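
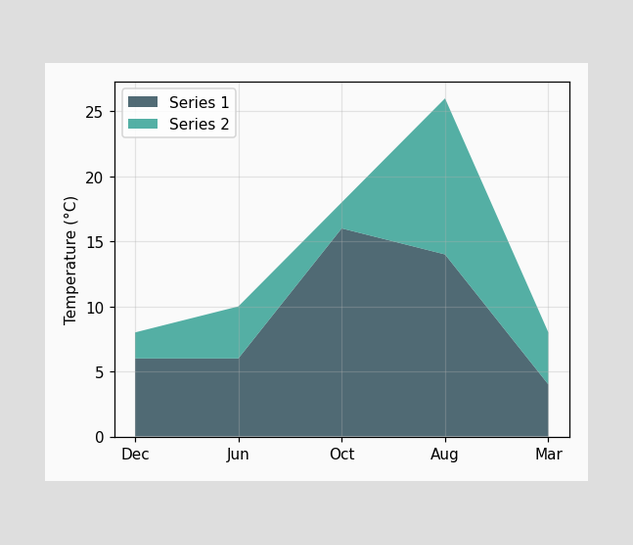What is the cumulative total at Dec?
8°C

The stacked total at Dec reaches 8°C.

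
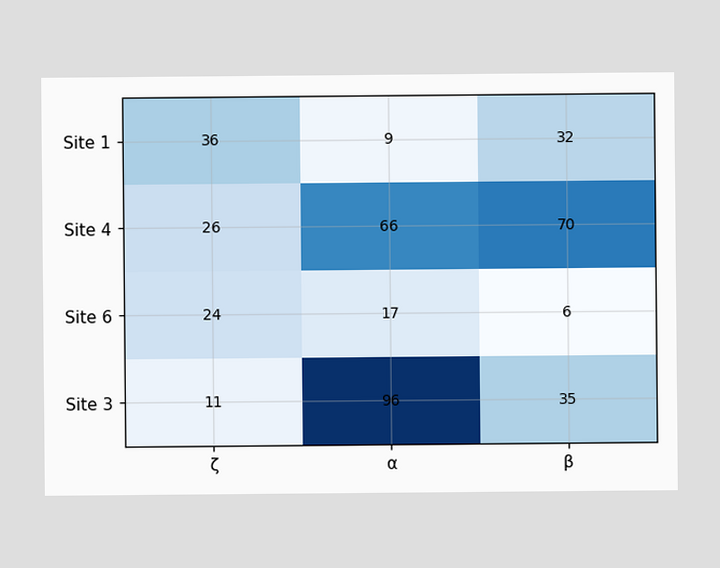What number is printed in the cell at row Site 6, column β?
6

The (Site 6, β) cell reads 6.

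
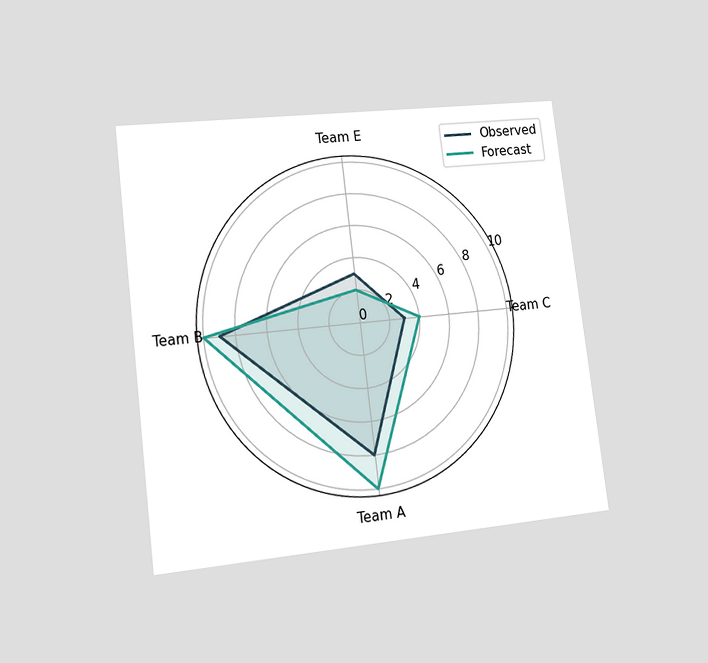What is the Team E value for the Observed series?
The chart is tilted about 7° counter-clockwise and viewed at a slight angle. On the Team E axis, Observed reaches 3.

3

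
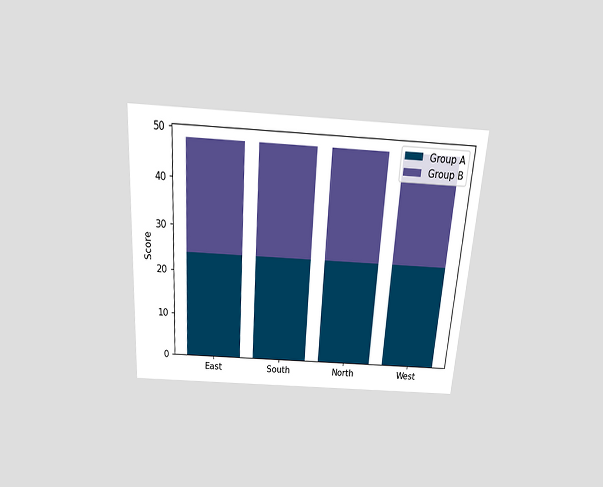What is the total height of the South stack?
The chart is tilted about 4° clockwise and viewed slightly from above. The South stack's top reaches 48 on the y-axis.

48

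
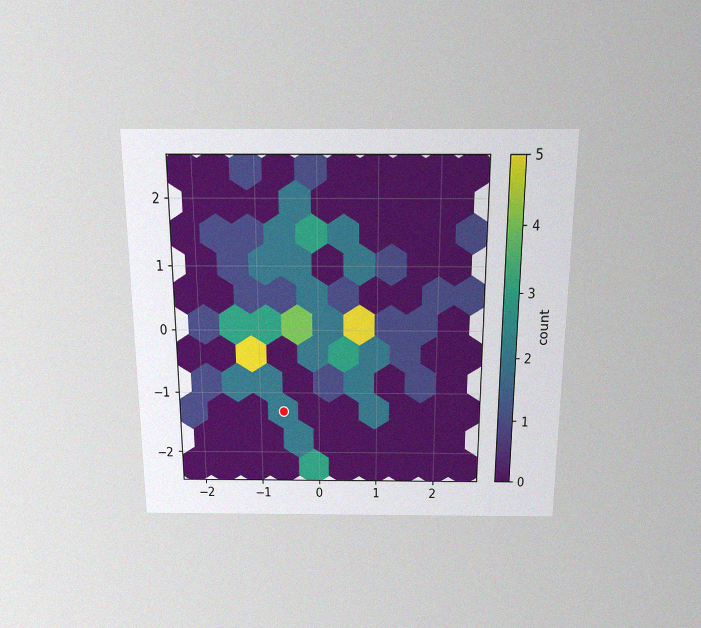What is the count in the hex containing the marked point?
2

The chart is viewed slightly from above, with some photo noise. The marked hex reads 2 on the colorbar.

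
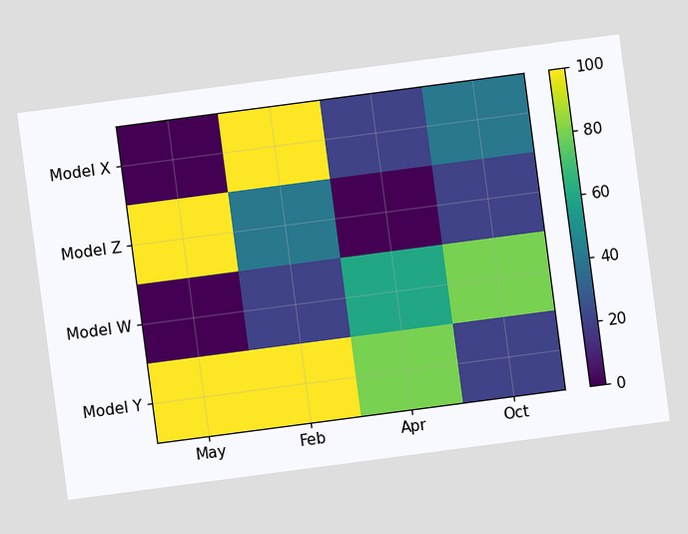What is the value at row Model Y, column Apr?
80

The chart is tilted about 7° counter-clockwise. Matching cell (Model Y, Apr) against the colorbar gives 80.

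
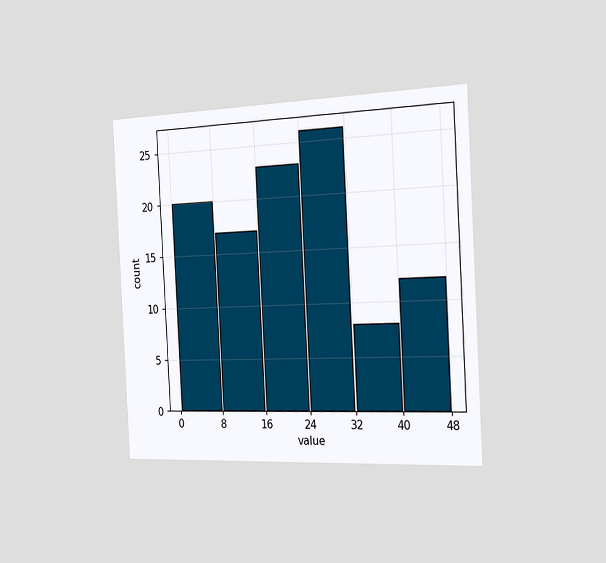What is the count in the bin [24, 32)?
26

The chart is tilted about 3° counter-clockwise and viewed slightly from the right. The [24, 32) bin has height 26.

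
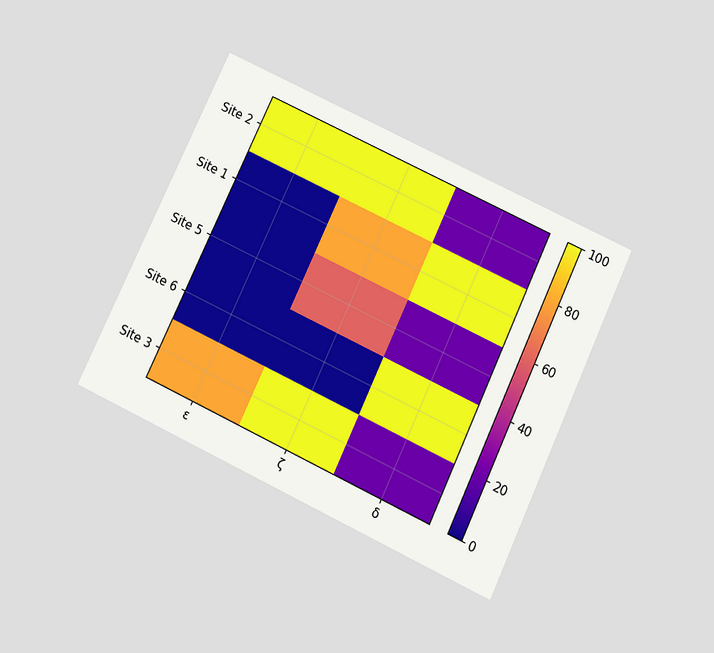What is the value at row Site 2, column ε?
The chart is tilted about 25° clockwise and viewed slightly from below. Matching cell (Site 2, ε) against the colorbar gives 100.

100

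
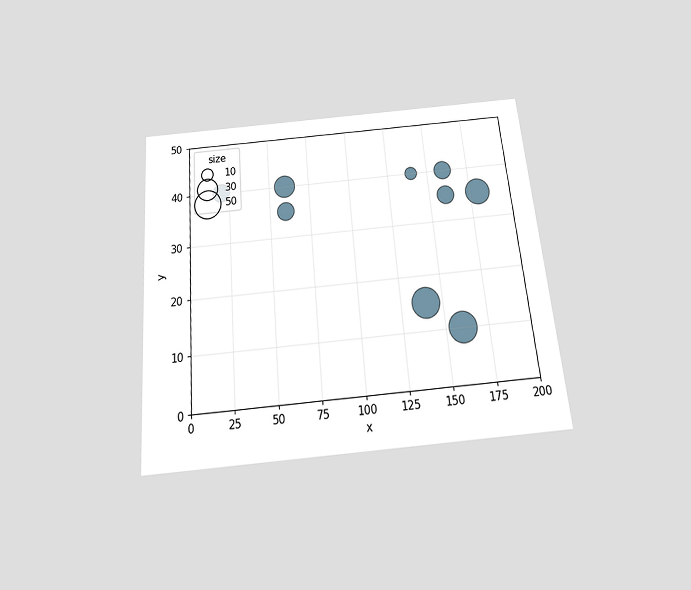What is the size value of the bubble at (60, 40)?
30

The chart is tilted about 5° counter-clockwise and viewed slightly from below. Matching the bubble at (60, 40) against the size legend gives 30.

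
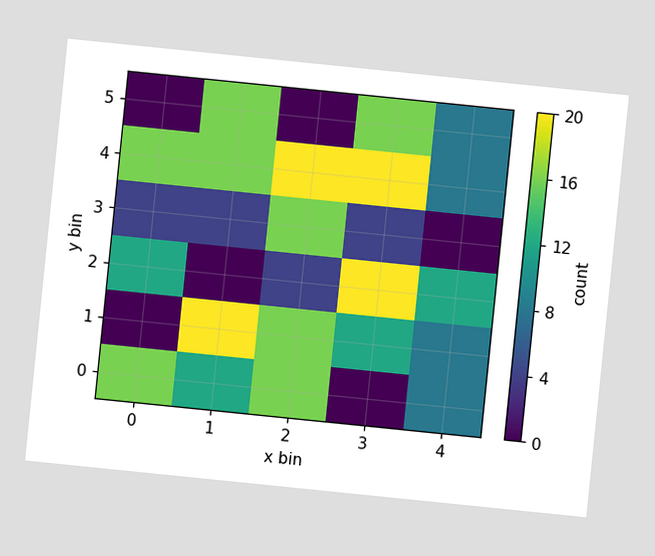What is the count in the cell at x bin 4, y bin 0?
8

The chart is tilted about 6° clockwise. Matching the cell (4, 0) against the colorbar gives 8.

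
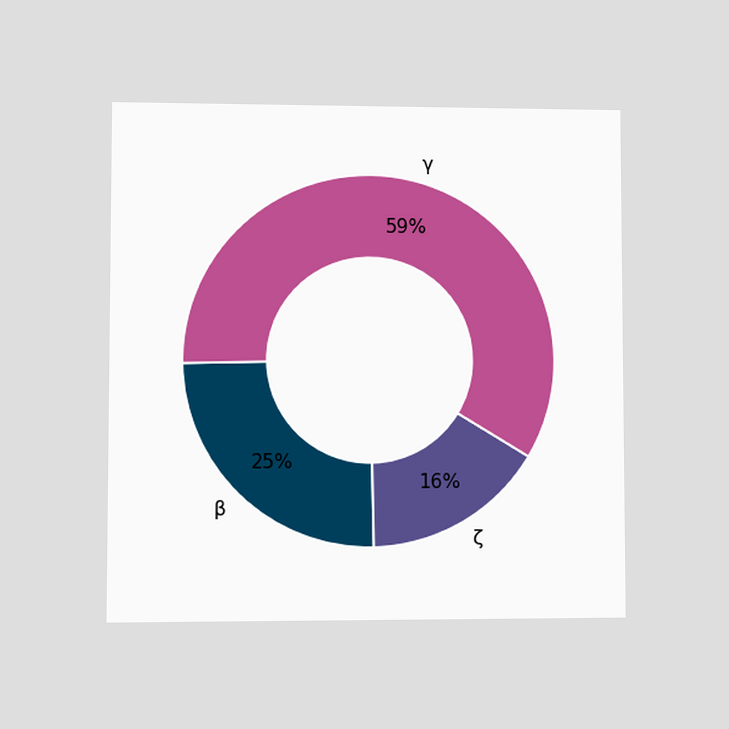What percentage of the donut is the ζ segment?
16%

The chart is viewed at a slight angle. The ζ segment takes up 16% of the ring.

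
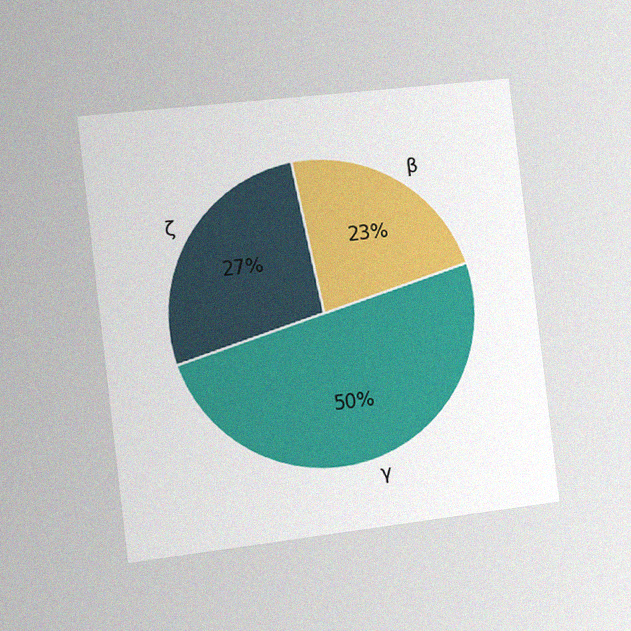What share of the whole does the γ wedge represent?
50%

The chart is tilted about 7° counter-clockwise and viewed slightly from the left, with some photo noise. The γ slice takes up 50% of the pie.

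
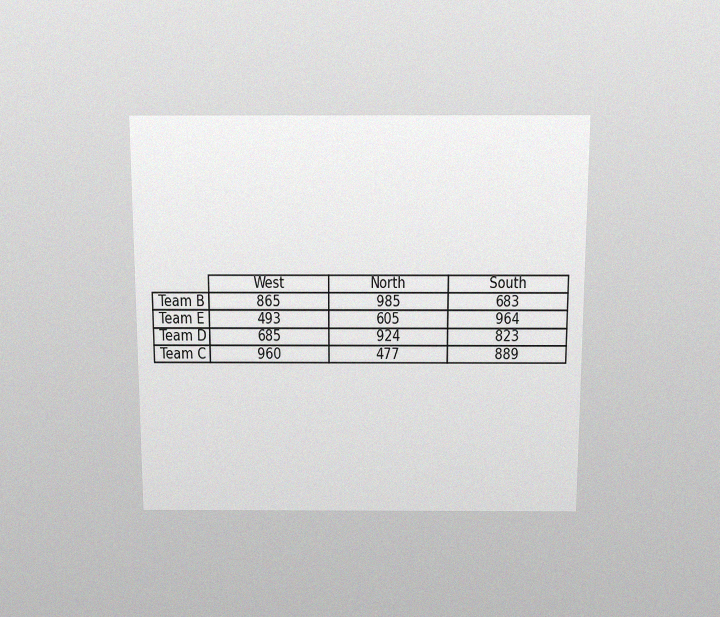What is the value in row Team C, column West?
960

The chart is viewed slightly from above, with some photo noise. The (Team C, West) cell reads 960.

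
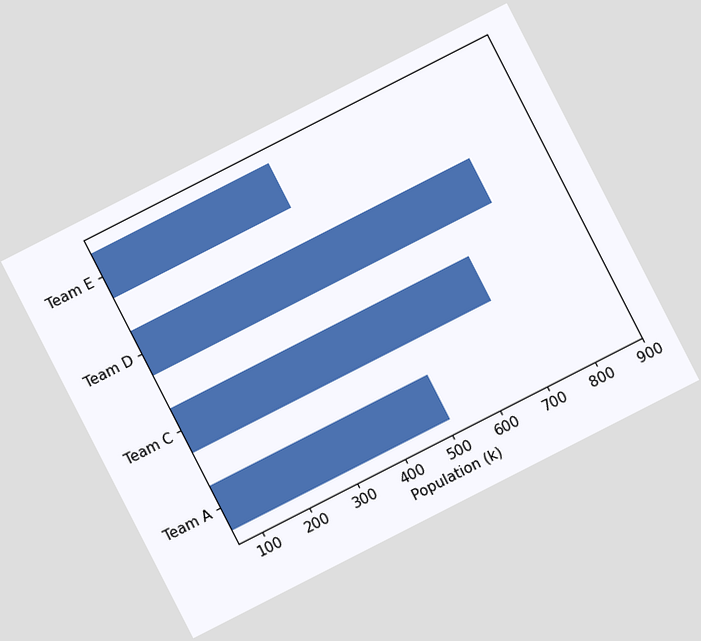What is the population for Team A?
The chart is tilted about 27° counter-clockwise. Reading along the chart's x-axis, the Team A bar reaches 510k.

510k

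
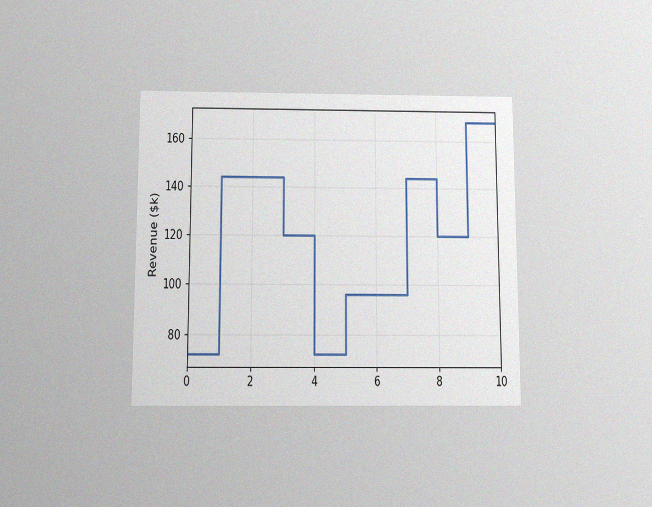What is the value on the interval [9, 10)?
$168k

The chart is viewed slightly from below, with some photo noise. On [9, 10) the step sits at $168k.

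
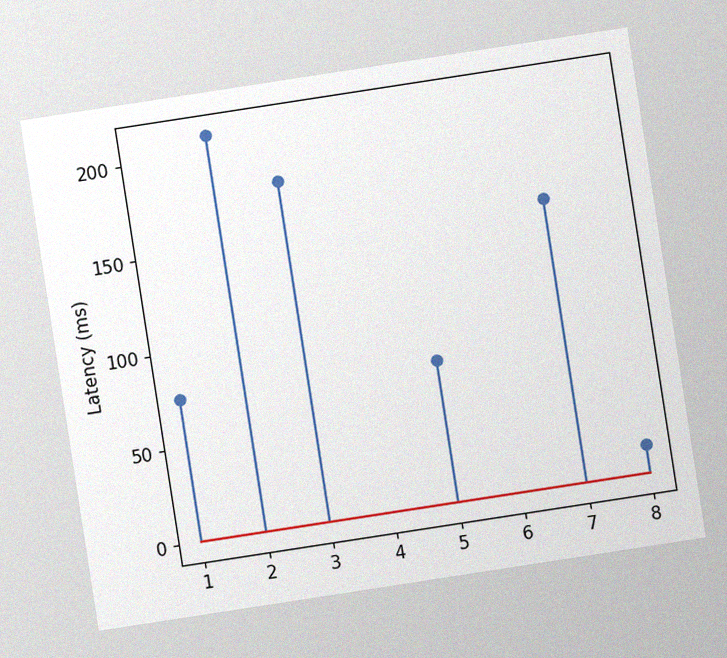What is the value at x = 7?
The chart is tilted about 9° counter-clockwise, with some photo noise. The stem at x=7 reaches 150ms.

150ms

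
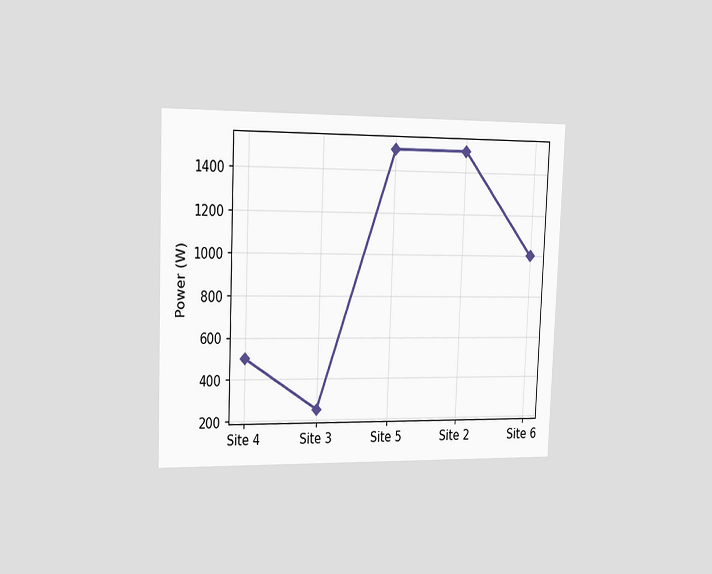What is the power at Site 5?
1500W

The chart is tilted about 2° clockwise and viewed slightly from the left. At Site 5, the line is at 1500W.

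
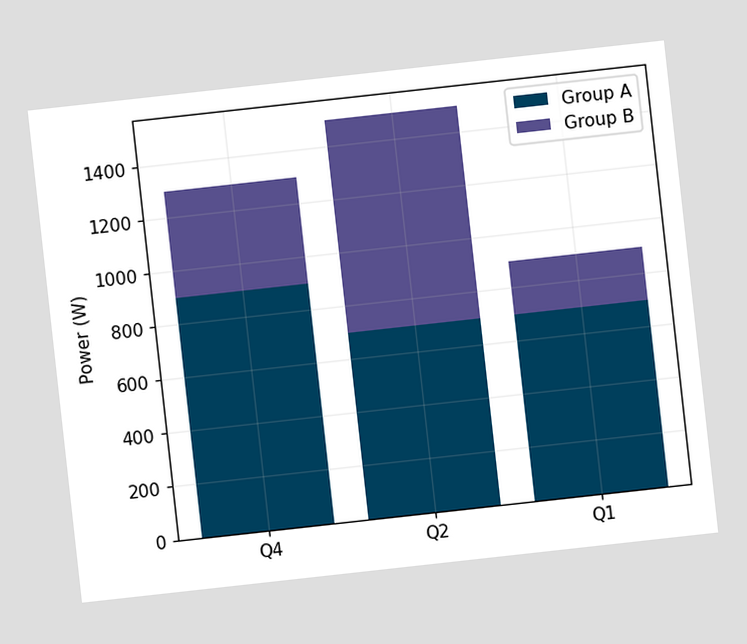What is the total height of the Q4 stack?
The chart is tilted about 6° counter-clockwise. The Q4 stack's top reaches 1300W on the y-axis.

1300W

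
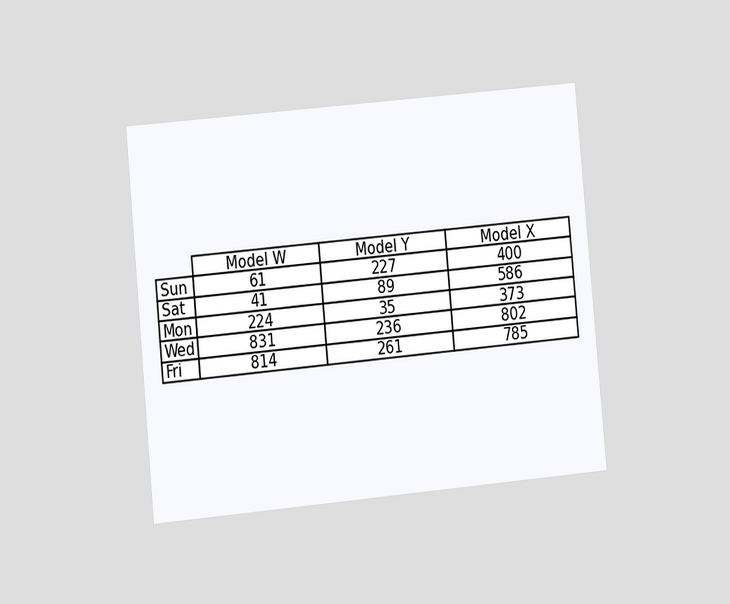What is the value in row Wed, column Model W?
831

The chart is tilted about 5° counter-clockwise and viewed at a slight angle. The (Wed, Model W) cell reads 831.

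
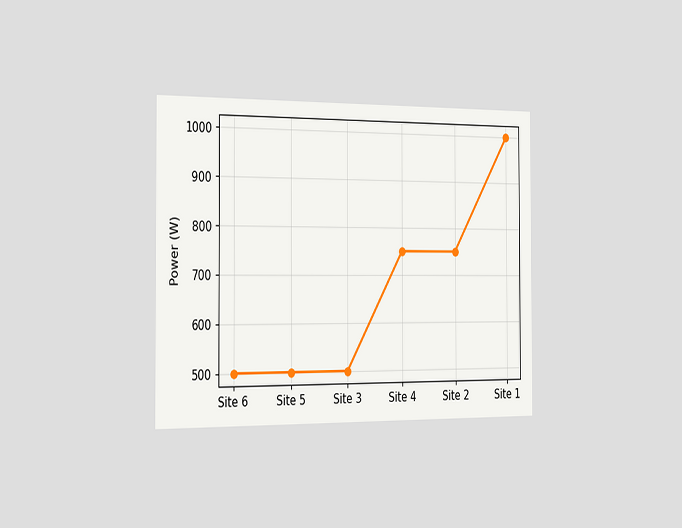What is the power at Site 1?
The chart is viewed slightly from the left. At Site 1, the line is at 1000W.

1000W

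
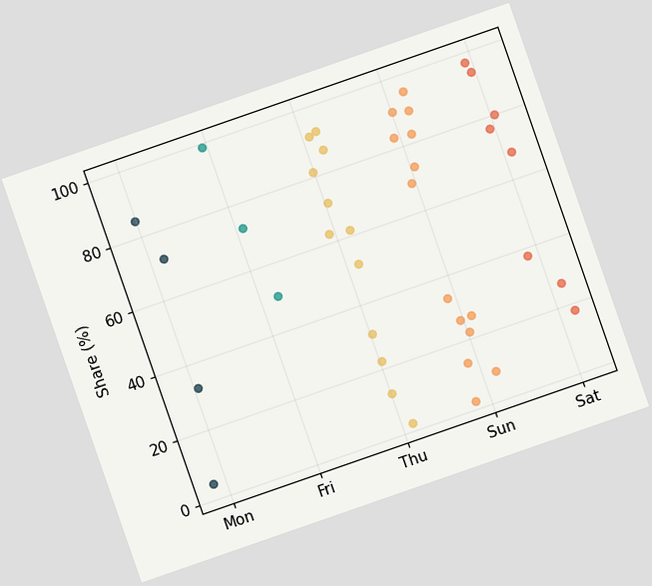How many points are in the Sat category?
The chart is tilted about 19° counter-clockwise. Counting the markers in the Sat column gives 8.

8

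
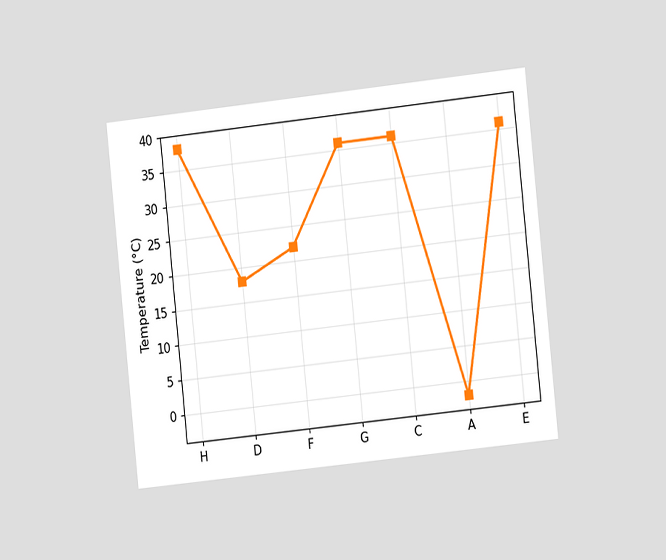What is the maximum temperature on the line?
38°C

The chart is tilted about 6° counter-clockwise and viewed at a slight angle. The highest point is at H, and reading across to the y-axis gives 38°C.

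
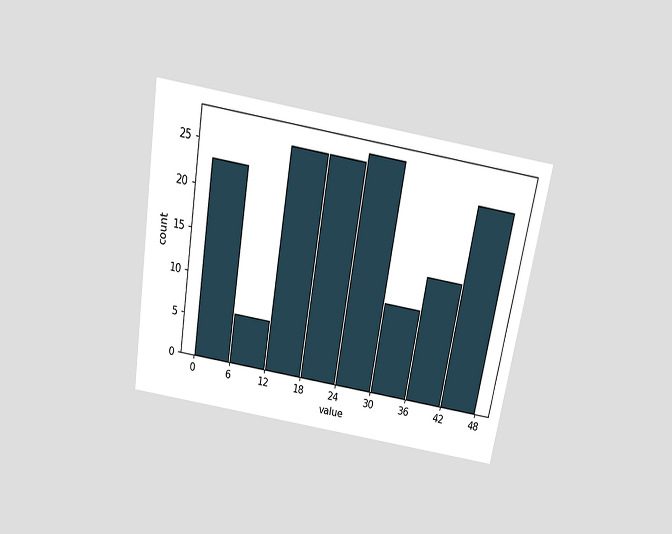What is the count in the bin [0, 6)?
The chart is tilted about 10° clockwise and viewed slightly from above. The [0, 6) bin has height 23.

23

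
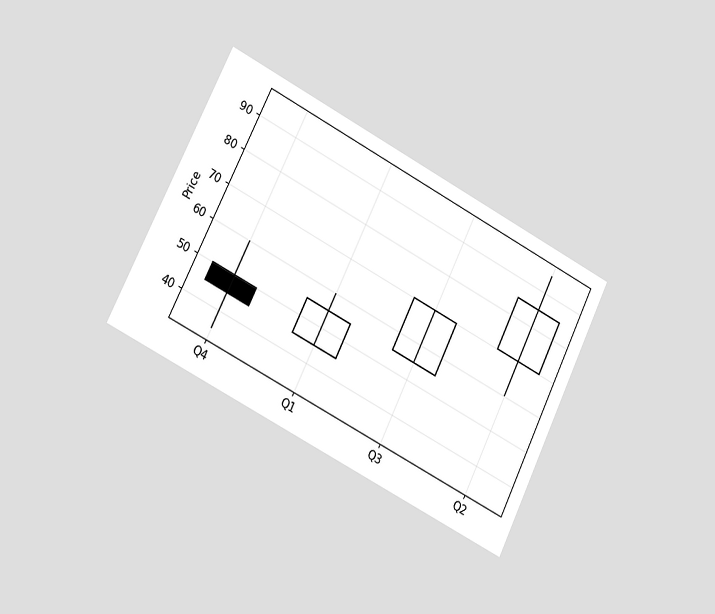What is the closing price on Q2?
85

The chart is tilted about 26° clockwise and viewed slightly from the left. The Q2 candle closes at 85.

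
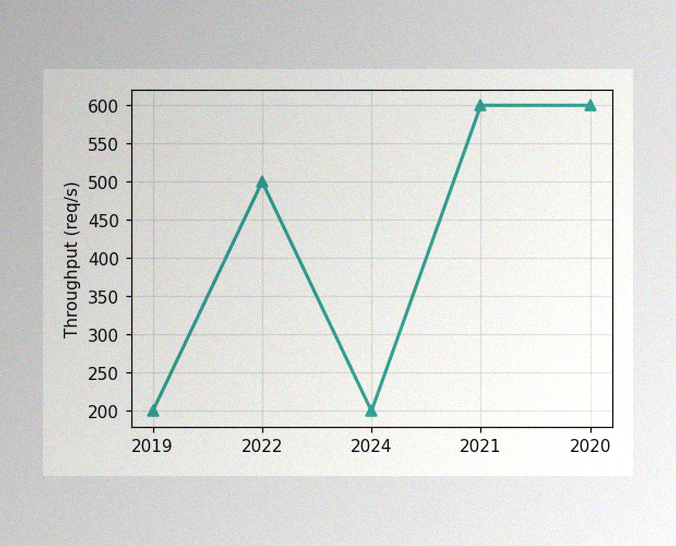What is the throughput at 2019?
200req/s

The image has some photo noise and uneven lighting. At 2019, the line is at 200req/s.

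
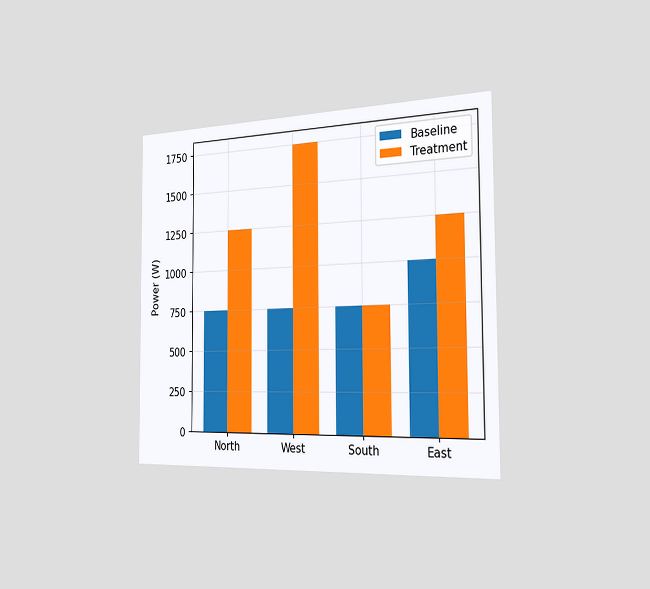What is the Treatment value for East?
1250W

The chart is viewed slightly from the right. The Treatment bar at East reaches 1250W on the y-axis.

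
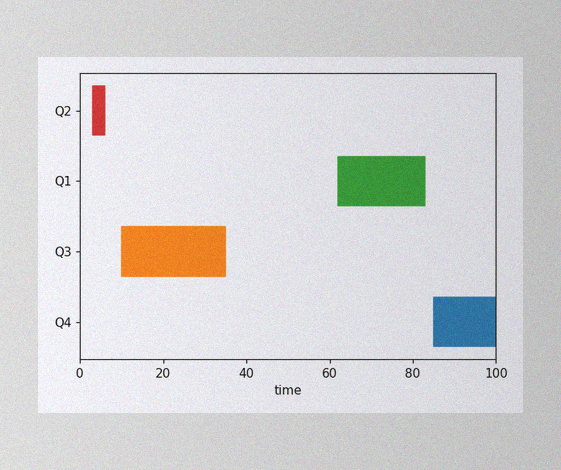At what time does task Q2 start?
The image has some photo noise and uneven lighting. The Q2 bar begins at t=3.

3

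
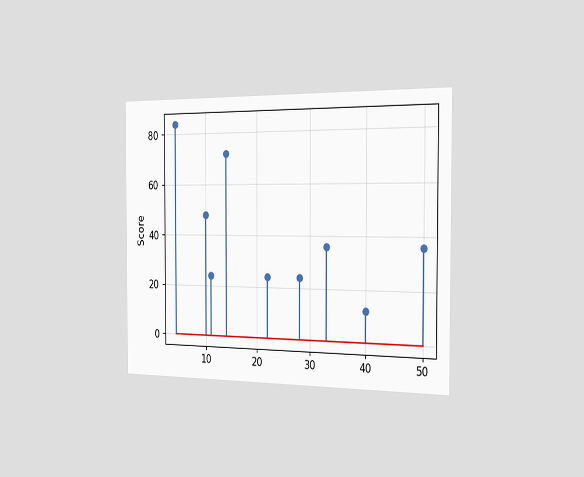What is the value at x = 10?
The chart is viewed slightly from the right. The stem at x=10 reaches 48.

48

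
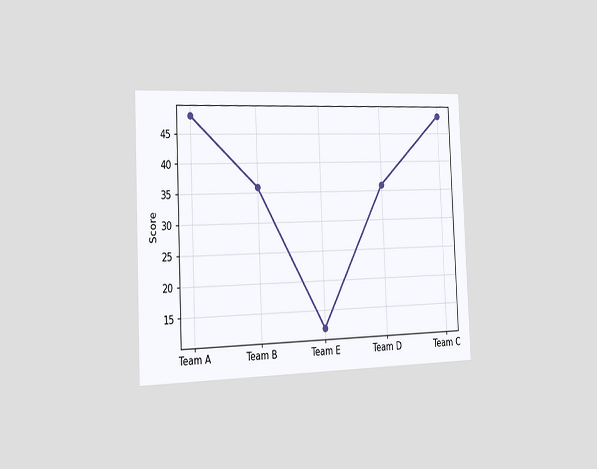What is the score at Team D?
The chart is tilted about 2° counter-clockwise and viewed slightly from the left. At Team D, the line is at 36.

36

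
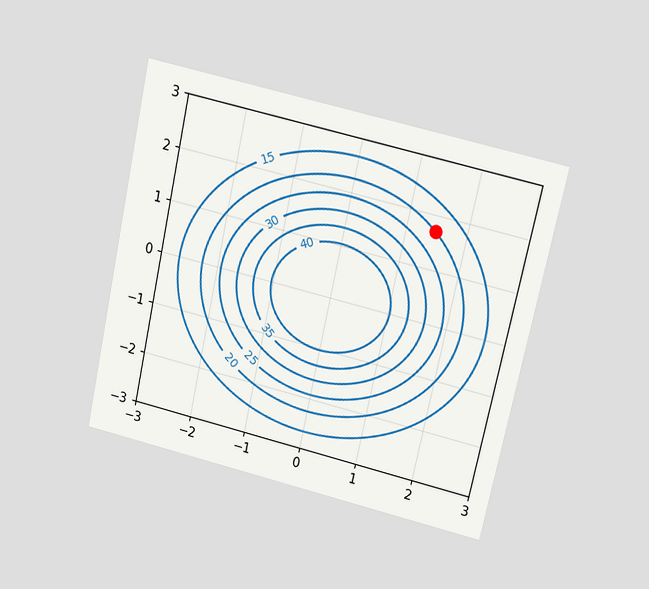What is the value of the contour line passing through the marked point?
20

The chart is tilted about 12° clockwise and viewed slightly from above. The marked point sits on the contour labelled 20.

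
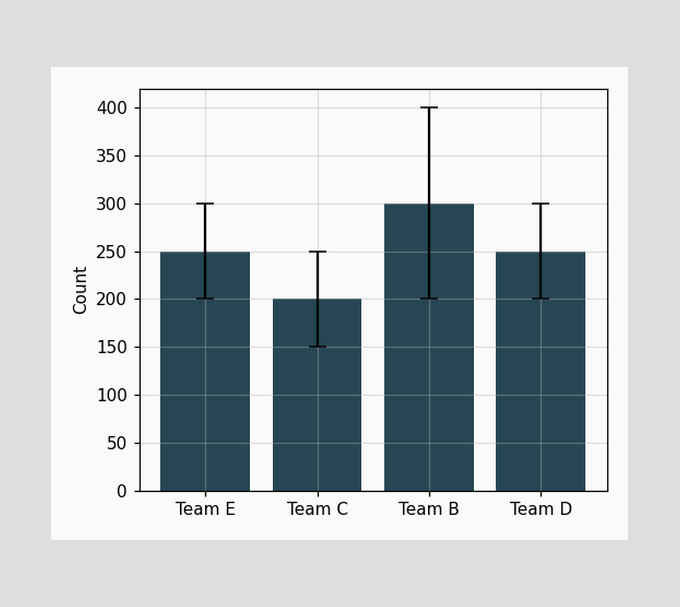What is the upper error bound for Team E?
The Team E bar's upper whisker reaches 300.

300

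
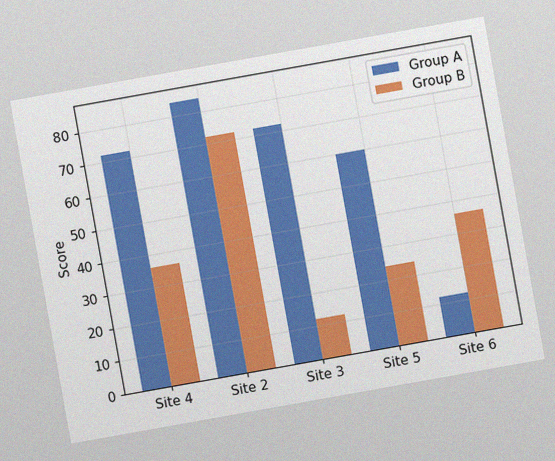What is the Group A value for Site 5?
The chart is tilted about 10° counter-clockwise, with some photo noise. The Group A bar at Site 5 reaches 60 on the y-axis.

60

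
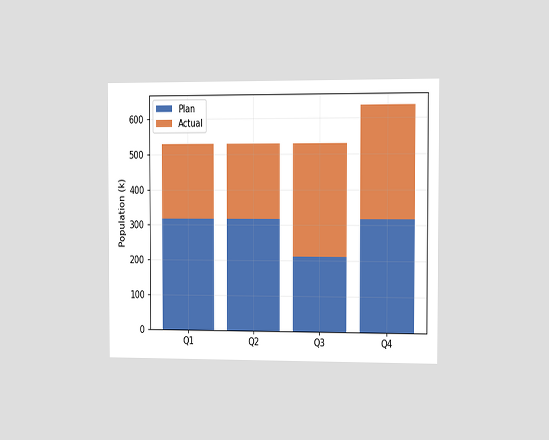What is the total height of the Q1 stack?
The chart is viewed slightly from the right. The Q1 stack's top reaches 530k on the y-axis.

530k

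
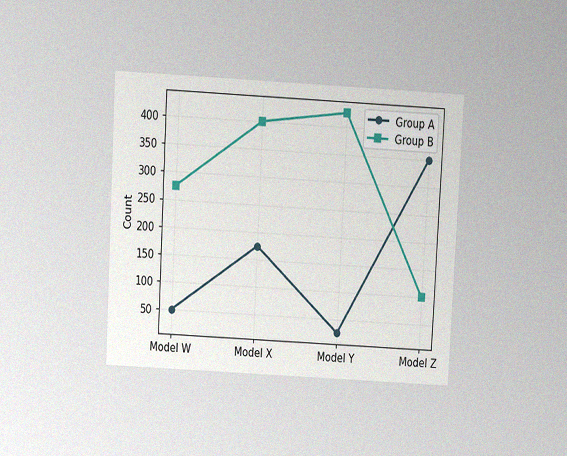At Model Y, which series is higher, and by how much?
Group B, by 400

The chart is tilted about 3° clockwise and viewed slightly from above, with some photo noise. At Model Y, Group B sits above the other line by 400.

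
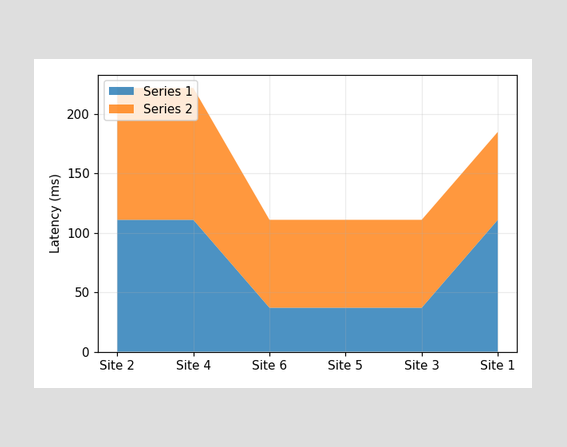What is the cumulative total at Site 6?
The stacked total at Site 6 reaches 111ms.

111ms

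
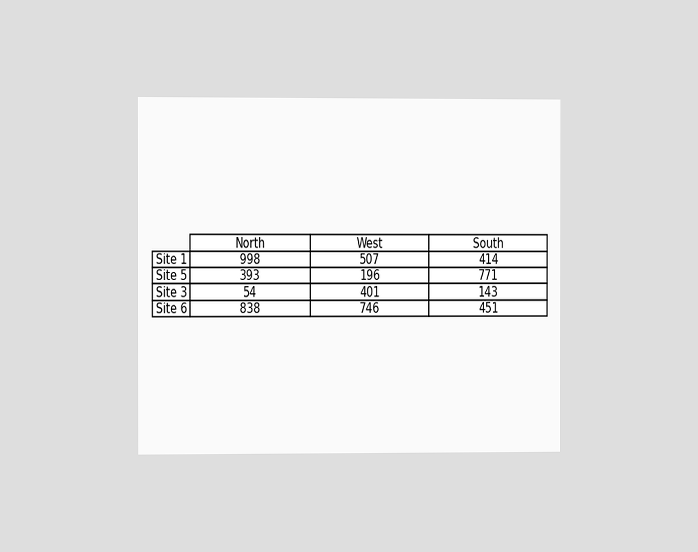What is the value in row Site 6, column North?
The chart is viewed slightly from the left. The (Site 6, North) cell reads 838.

838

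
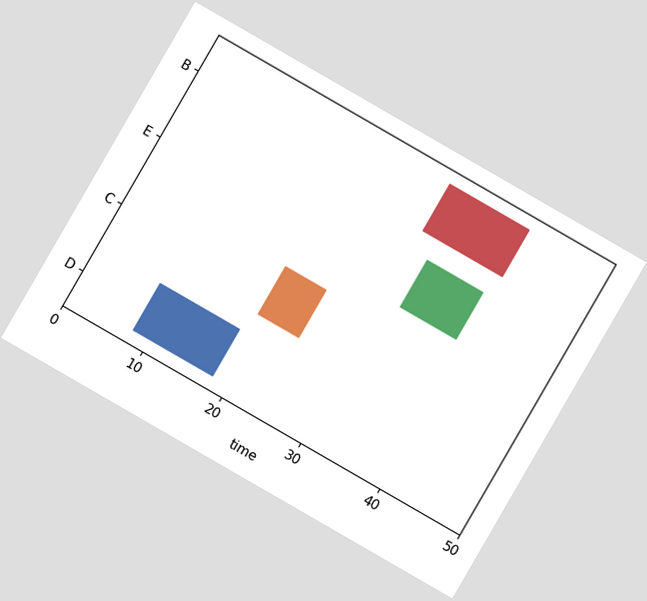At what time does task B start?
The chart is tilted about 30° clockwise. The B bar begins at t=30.

30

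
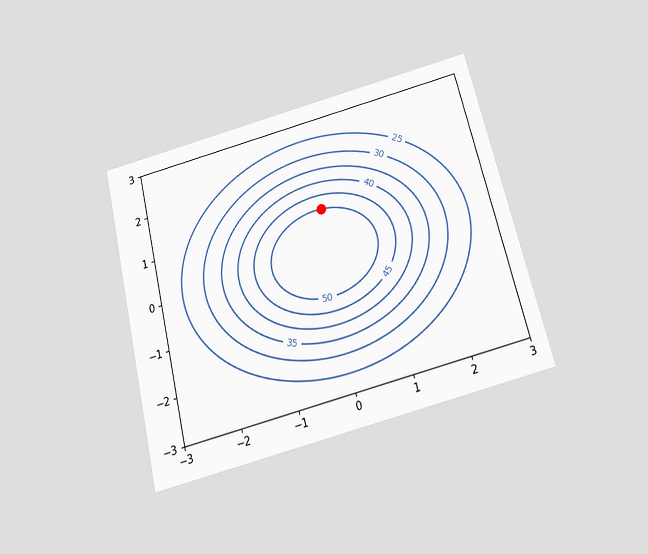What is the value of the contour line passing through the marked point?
50

The chart is tilted about 14° counter-clockwise and viewed slightly from below. The marked point sits on the contour labelled 50.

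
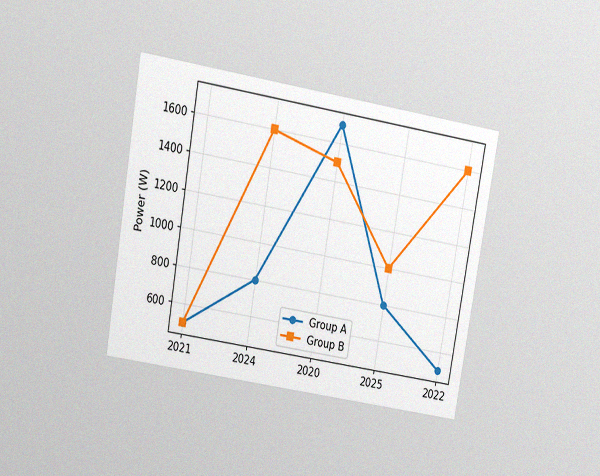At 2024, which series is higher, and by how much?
Group B, by 800W

The chart is tilted about 10° clockwise and viewed at a slight angle, with some photo noise. At 2024, Group B sits above the other line by 800W.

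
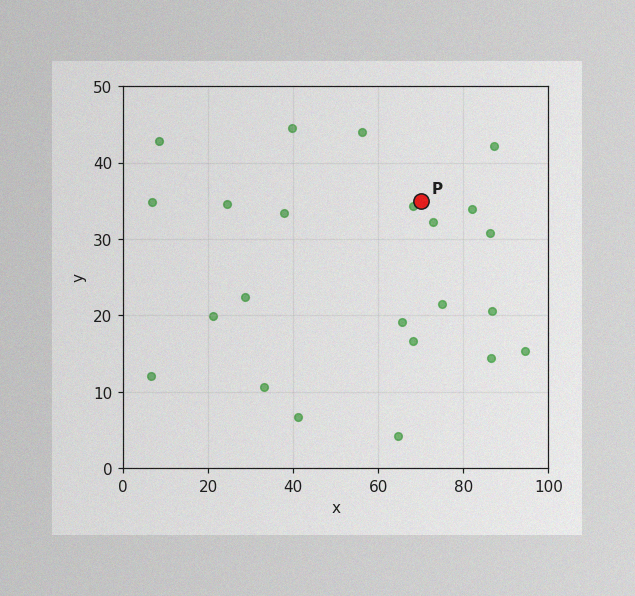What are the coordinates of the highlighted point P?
(70, 35)

The image has some photo noise and uneven lighting. Following the gridlines from P to each axis, P sits at (70, 35).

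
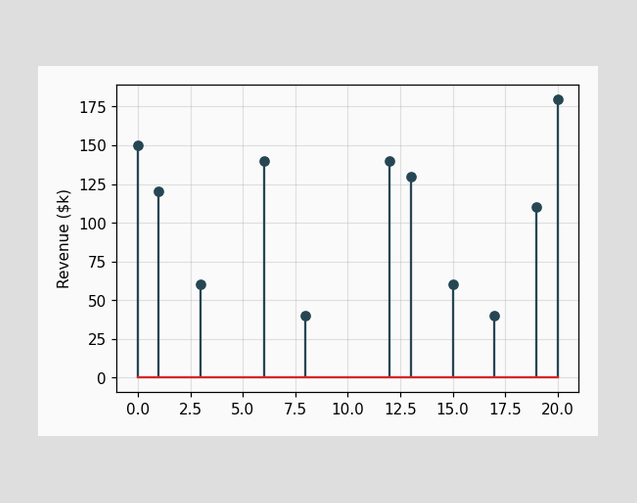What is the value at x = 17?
The stem at x=17 reaches $40k.

$40k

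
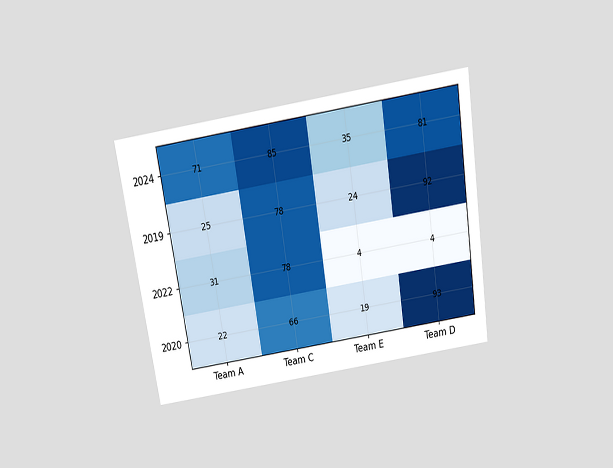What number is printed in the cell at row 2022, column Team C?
The chart is tilted about 9° counter-clockwise and viewed slightly from above. The (2022, Team C) cell reads 78.

78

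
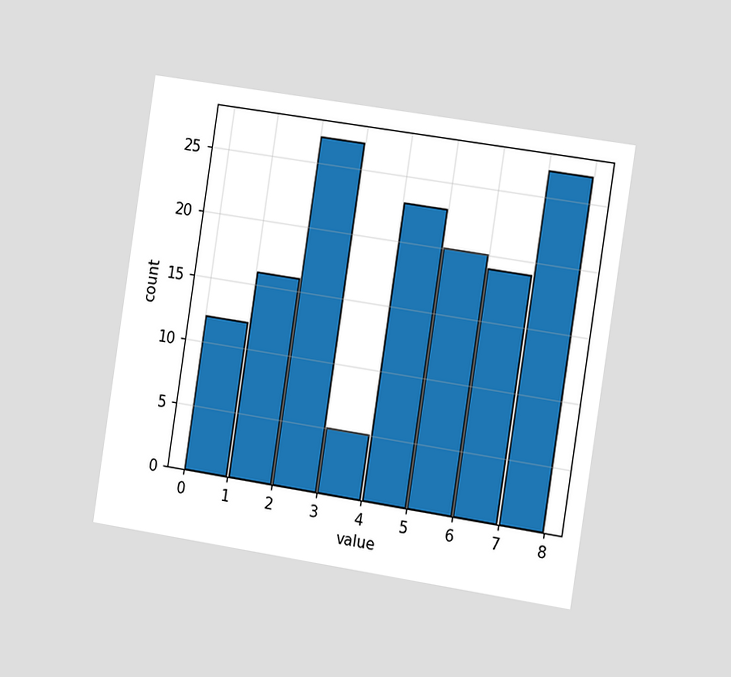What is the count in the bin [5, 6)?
The chart is tilted about 9° clockwise and viewed slightly from the right. The [5, 6) bin has height 20.

20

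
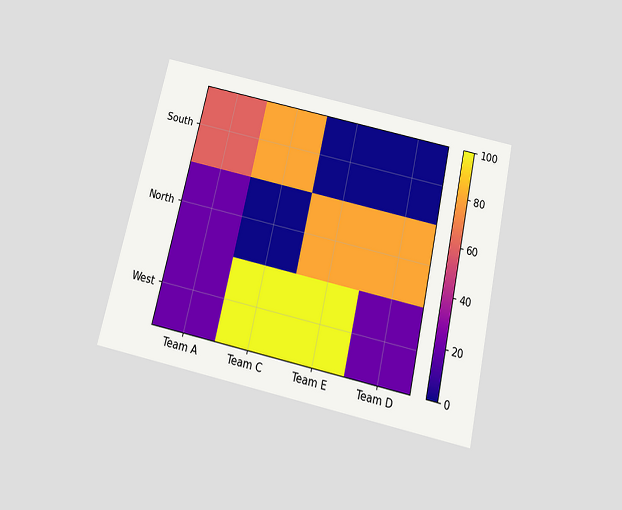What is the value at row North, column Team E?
The chart is tilted about 13° clockwise and viewed slightly from below. Matching cell (North, Team E) against the colorbar gives 80.

80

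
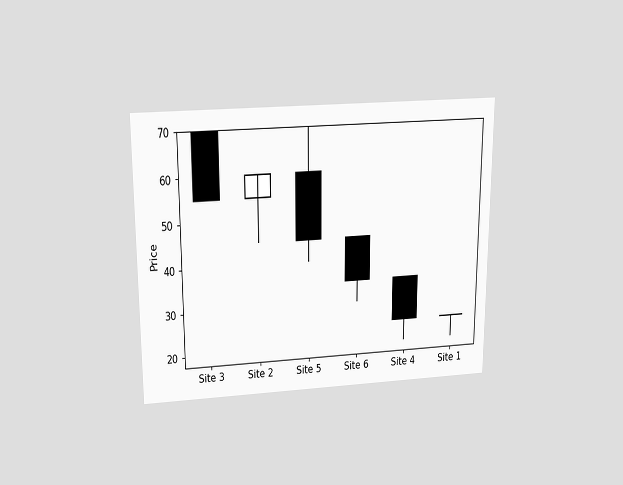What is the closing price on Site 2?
60

The chart is viewed slightly from above. The Site 2 candle closes at 60.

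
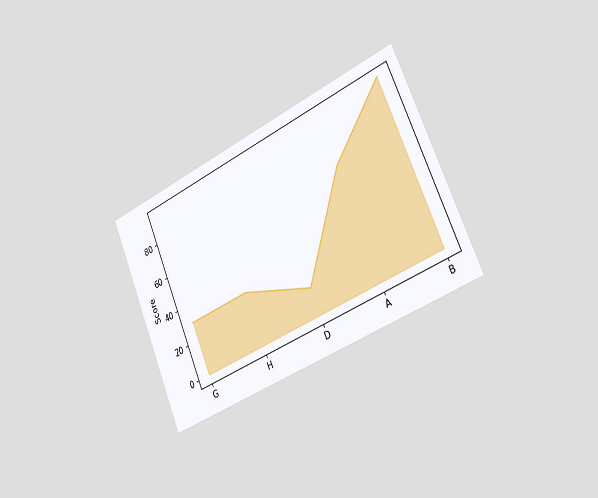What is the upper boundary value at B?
The chart is tilted about 24° counter-clockwise and viewed slightly from the right. At B the upper boundary is at 95.

95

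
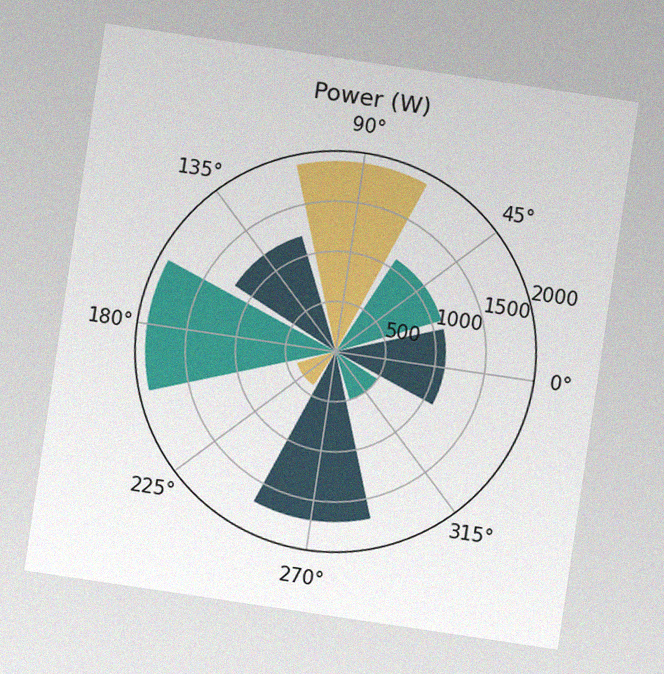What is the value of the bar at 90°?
1900W

The chart is tilted about 8° clockwise, with some photo noise. The bar at 90° reaches 1900W on the radial axis.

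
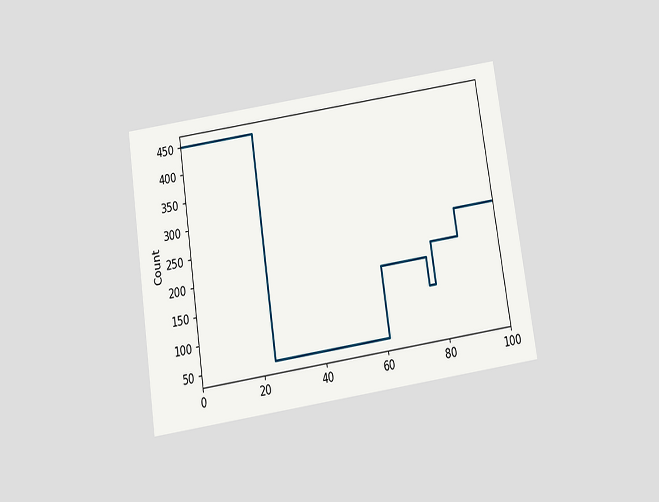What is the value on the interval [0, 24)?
The chart is tilted about 9° counter-clockwise and viewed slightly from below. On [0, 24) the step sits at 450.

450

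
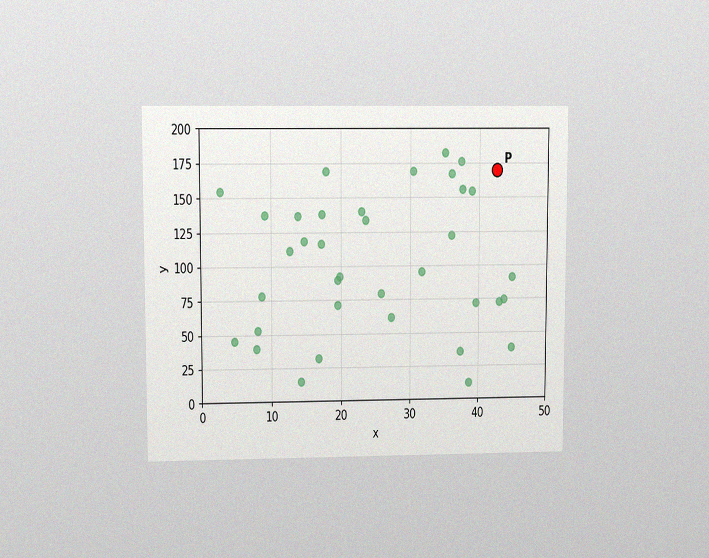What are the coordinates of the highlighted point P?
The chart is viewed at a slight angle, with some photo noise. Following the gridlines from P to each axis, P sits at (42.5, 170).

(42.5, 170)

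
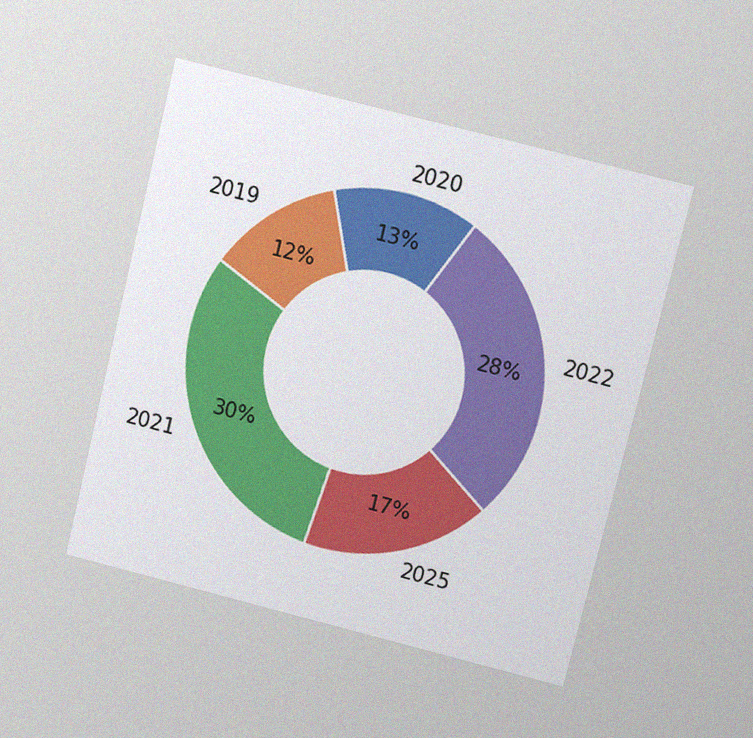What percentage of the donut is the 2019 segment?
12%

The chart is tilted about 14° clockwise and viewed at a slight angle, with some photo noise. The 2019 segment takes up 12% of the ring.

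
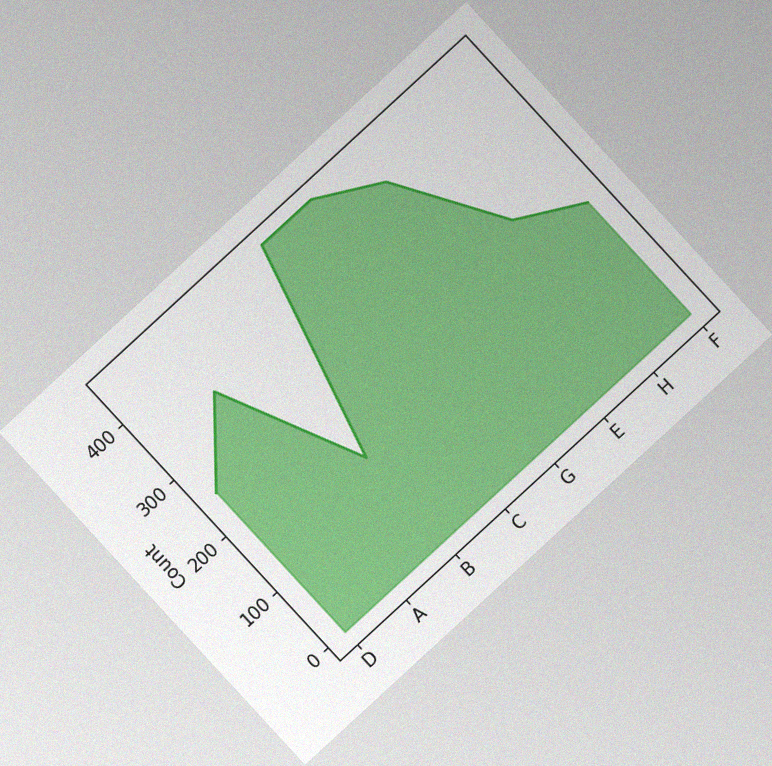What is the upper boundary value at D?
The chart is tilted about 43° counter-clockwise, with some photo noise. At D the upper boundary is at 250.

250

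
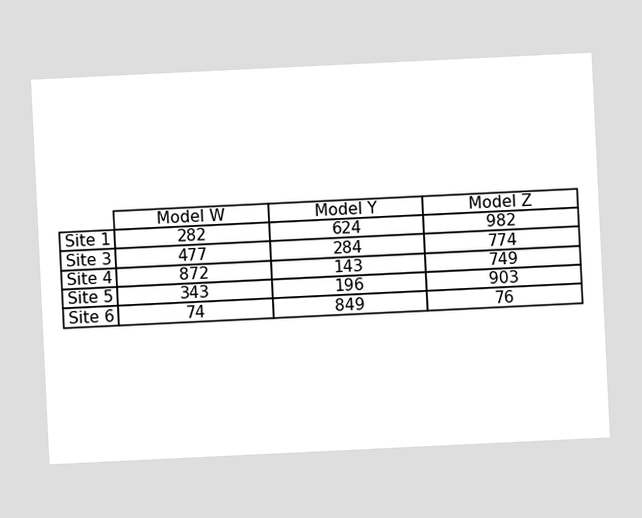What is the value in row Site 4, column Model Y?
The chart is tilted about 3° counter-clockwise. The (Site 4, Model Y) cell reads 143.

143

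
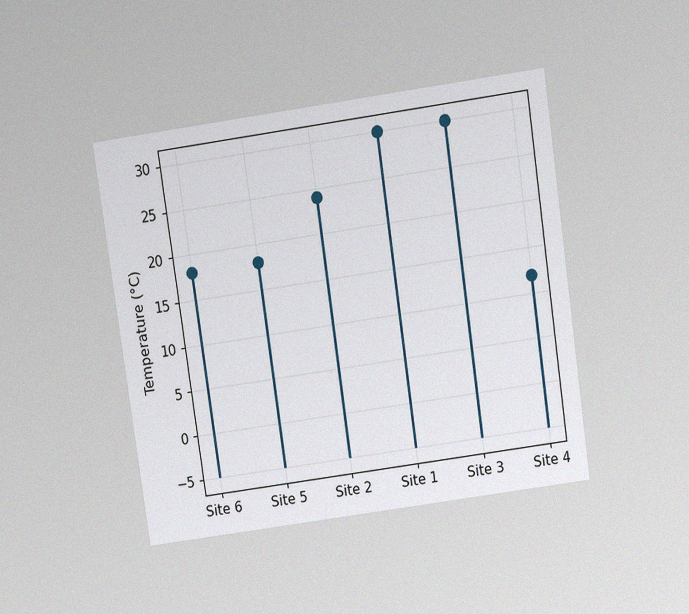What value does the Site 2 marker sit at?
24°C

The chart is tilted about 8° counter-clockwise and viewed at a slight angle, with some photo noise. The Site 2 marker sits at 24°C.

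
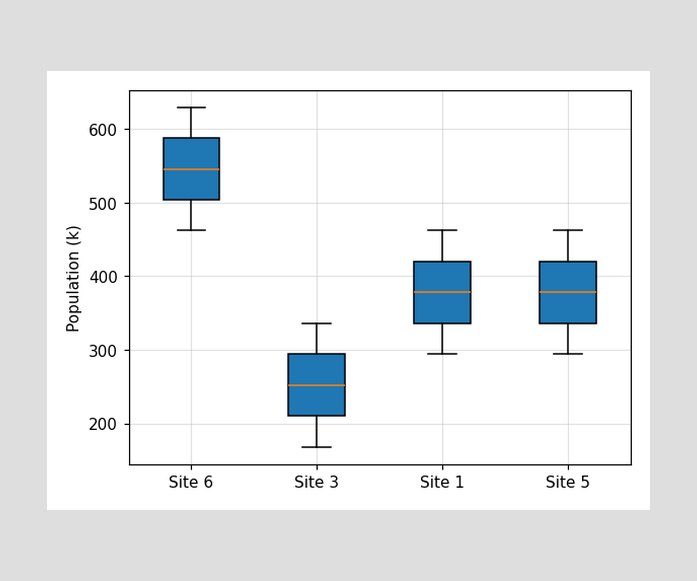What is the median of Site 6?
The median line in the Site 6 box sits at 546k.

546k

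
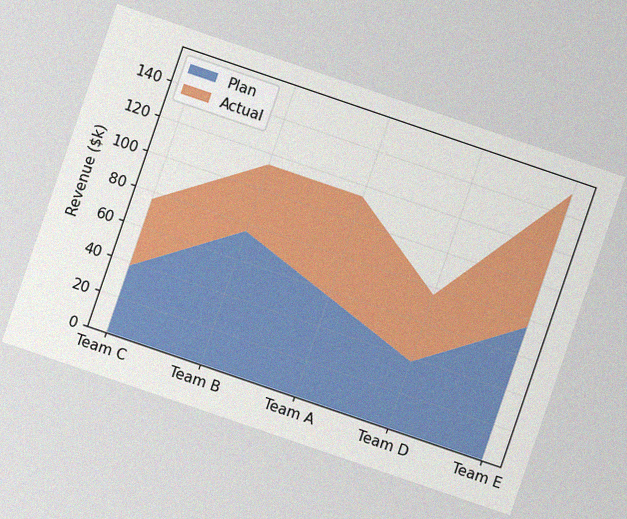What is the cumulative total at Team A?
The chart is tilted about 19° clockwise, with some photo noise. The stacked total at Team A reaches $114k.

$114k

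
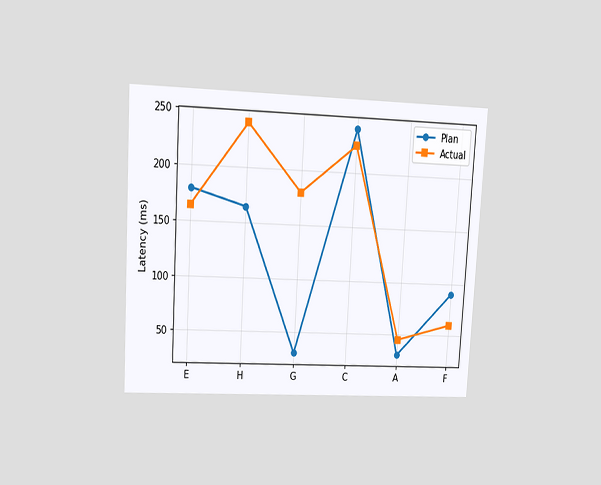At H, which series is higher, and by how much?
The chart is tilted about 3° clockwise and viewed at a slight angle. At H, Actual sits above the other line by 75ms.

Actual, by 75ms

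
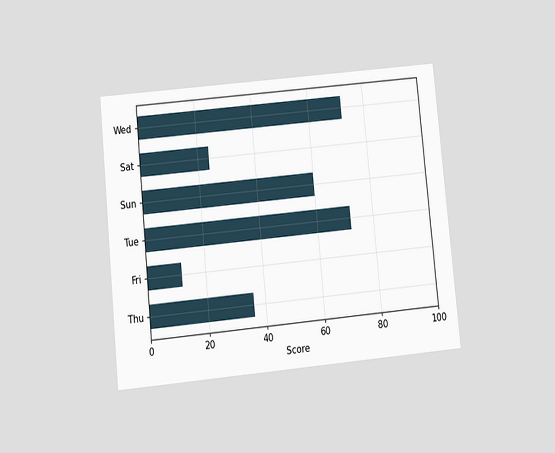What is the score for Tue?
72

The chart is tilted about 6° counter-clockwise and viewed slightly from below. Reading along the chart's x-axis, the Tue bar reaches 72.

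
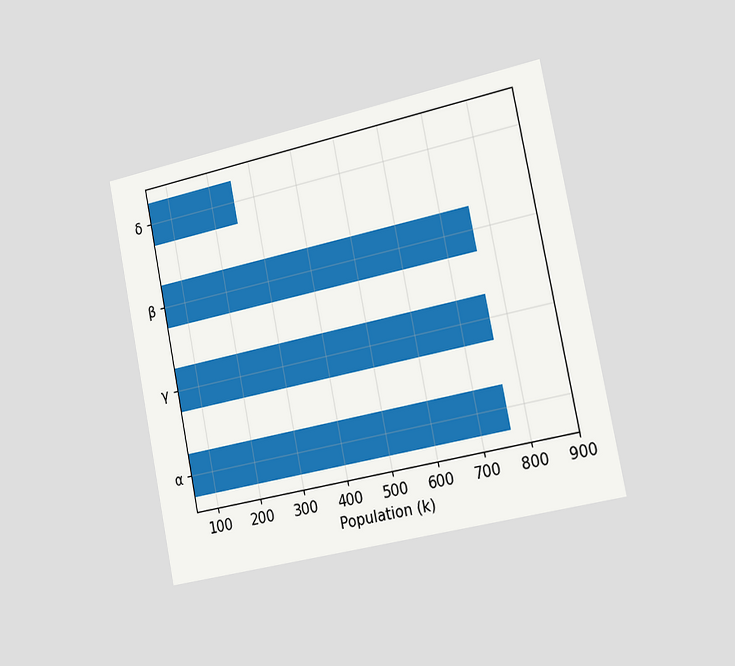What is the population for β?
765k

The chart is tilted about 11° counter-clockwise and viewed slightly from the right. Reading along the chart's x-axis, the β bar reaches 765k.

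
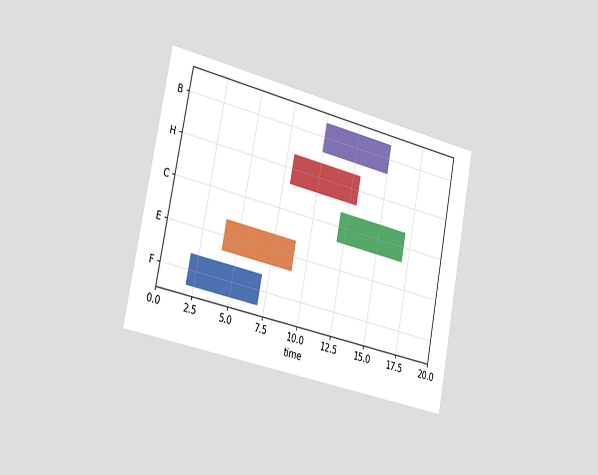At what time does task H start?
8

The chart is tilted about 11° clockwise and viewed slightly from the left. The H bar begins at t=8.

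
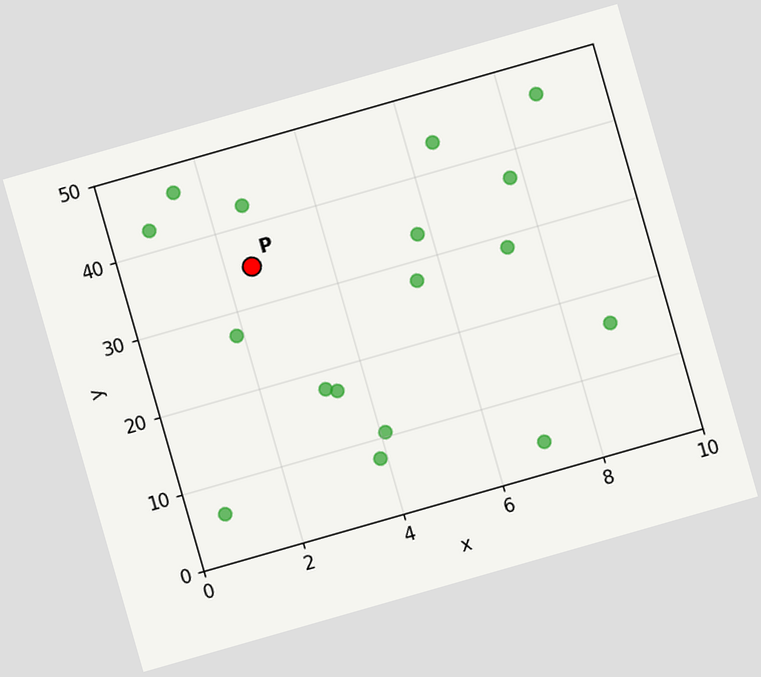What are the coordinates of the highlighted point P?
(2.5, 35)

The chart is tilted about 16° counter-clockwise. Following the gridlines from P to each axis, P sits at (2.5, 35).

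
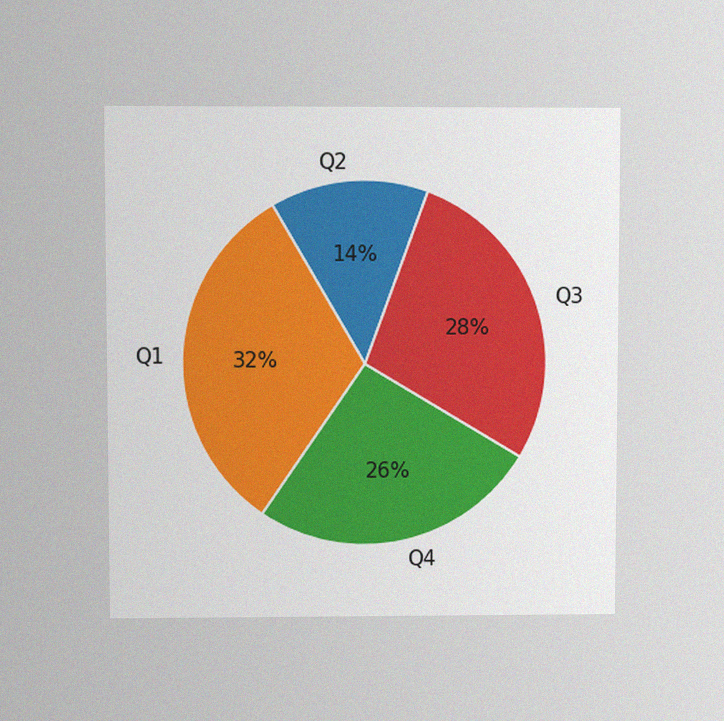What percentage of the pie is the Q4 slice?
26%

The chart is viewed at a slight angle, with some photo noise. The Q4 slice takes up 26% of the pie.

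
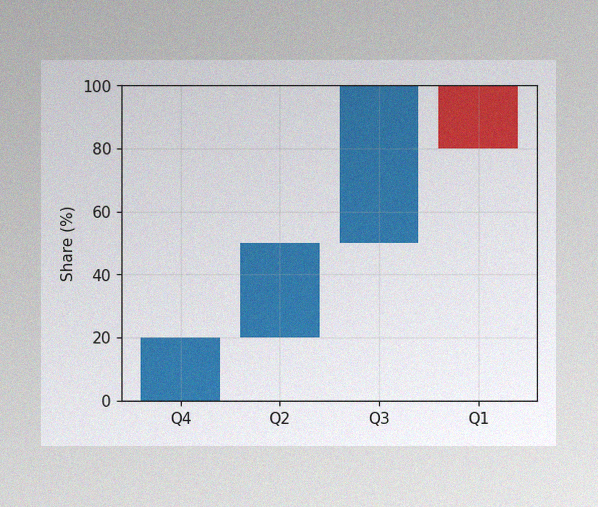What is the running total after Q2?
The image has some photo noise and uneven lighting. After Q2 the running total reaches 50%.

50%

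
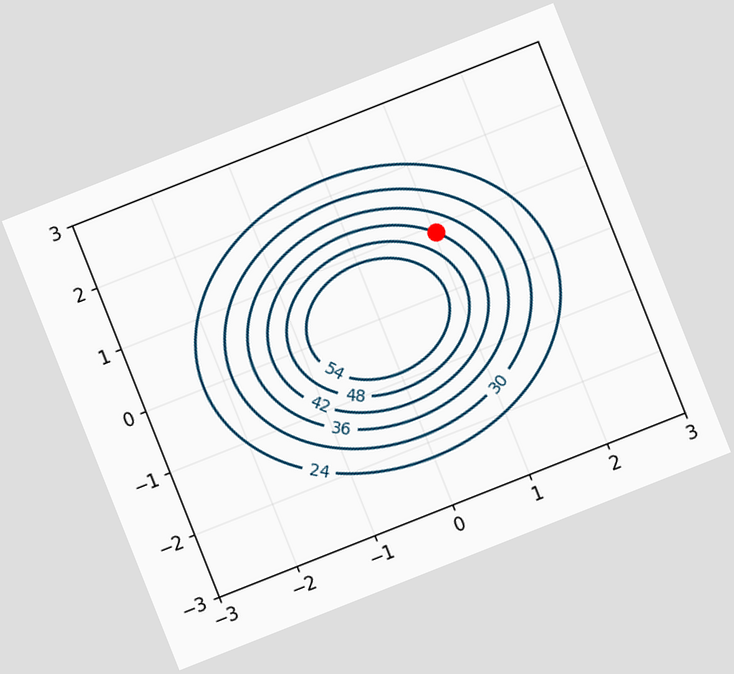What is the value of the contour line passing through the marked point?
The chart is tilted about 22° counter-clockwise. The marked point sits on the contour labelled 42.

42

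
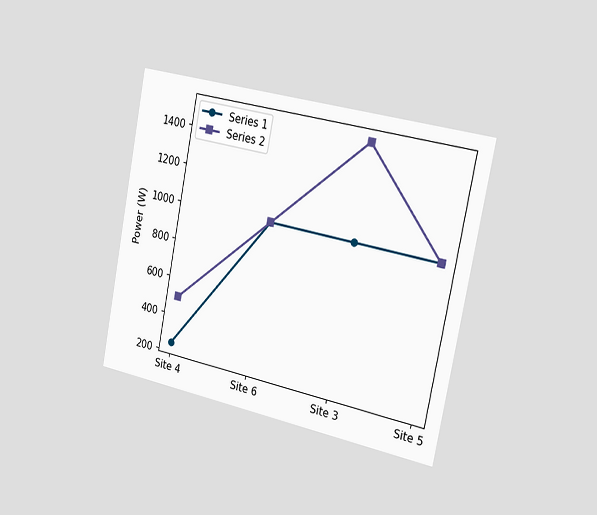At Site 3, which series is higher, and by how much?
The chart is tilted about 11° clockwise and viewed slightly from the right. At Site 3, Series 2 sits above the other line by 500W.

Series 2, by 500W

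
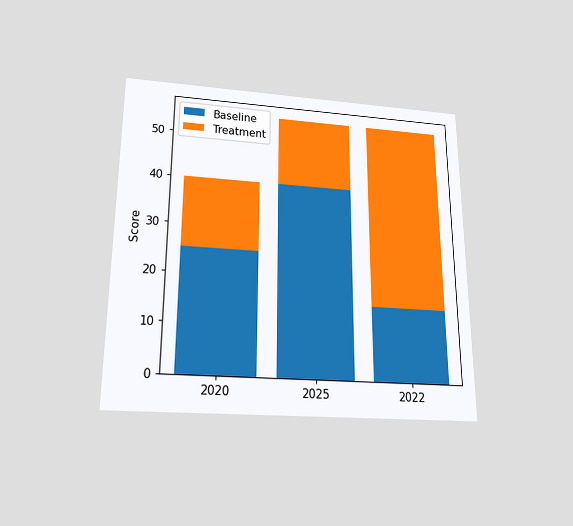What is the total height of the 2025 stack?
The chart is viewed slightly from below. The 2025 stack's top reaches 55 on the y-axis.

55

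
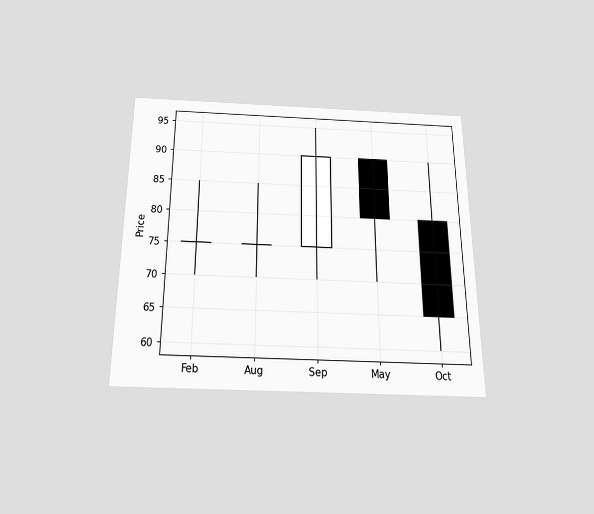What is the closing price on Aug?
The chart is viewed slightly from below. The Aug candle closes at 75.

75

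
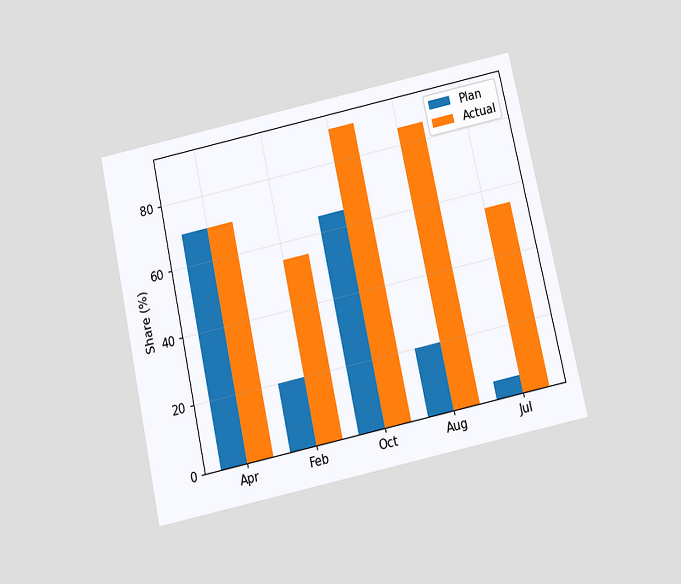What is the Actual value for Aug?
85%

The chart is tilted about 12° counter-clockwise and viewed slightly from below. The Actual bar at Aug reaches 85% on the y-axis.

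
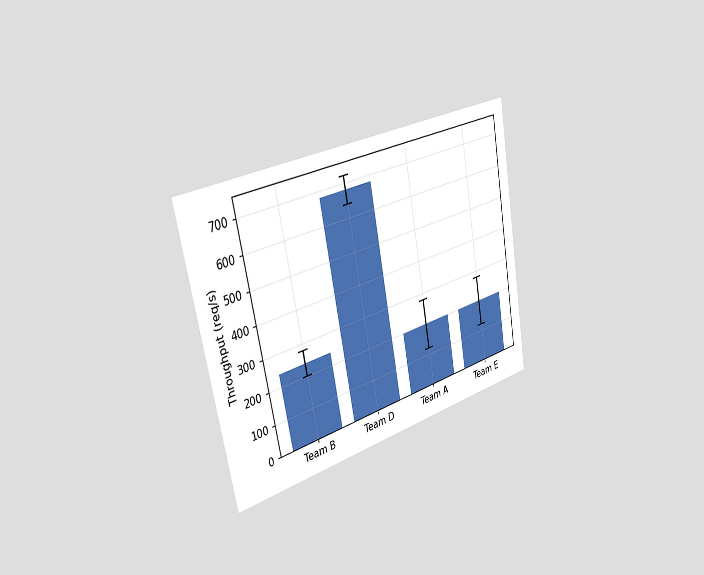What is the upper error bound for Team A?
The chart is tilted about 11° counter-clockwise and viewed slightly from the left. The Team A bar's upper whisker reaches 280req/s.

280req/s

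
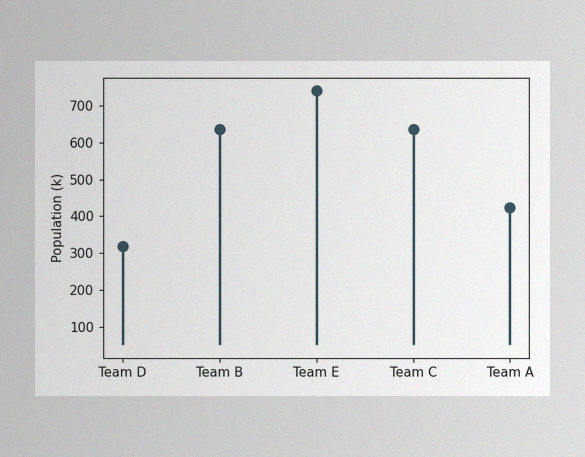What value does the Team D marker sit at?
The image has some photo noise and uneven lighting. The Team D marker sits at 318k.

318k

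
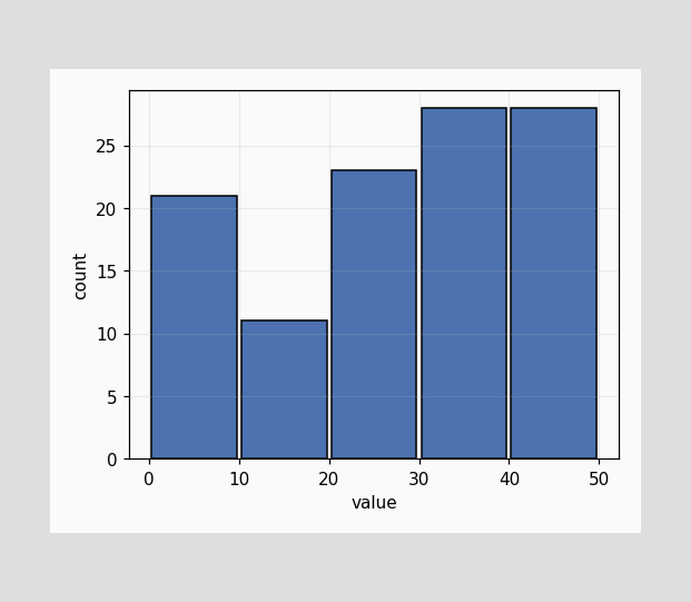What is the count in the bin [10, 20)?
The [10, 20) bin has height 11.

11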